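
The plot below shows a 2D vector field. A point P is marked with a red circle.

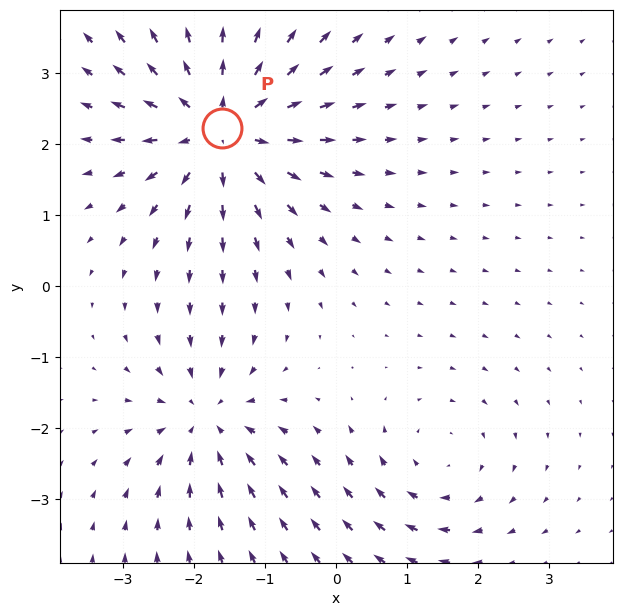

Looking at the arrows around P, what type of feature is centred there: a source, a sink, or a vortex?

At P (-1.6, 2.2) the arrows spread outward. Divergence about +5, curl ≈0 — positive divergence with near-zero curl is a source.

source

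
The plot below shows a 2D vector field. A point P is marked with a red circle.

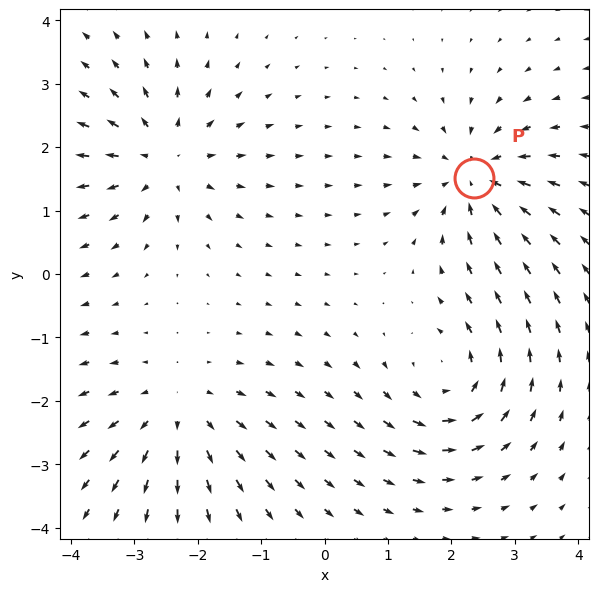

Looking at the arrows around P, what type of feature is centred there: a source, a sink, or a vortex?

sink

At P (2.4, 1.5) the arrows converge inward. Divergence about -5, curl ≈0 — negative divergence with near-zero curl is a sink.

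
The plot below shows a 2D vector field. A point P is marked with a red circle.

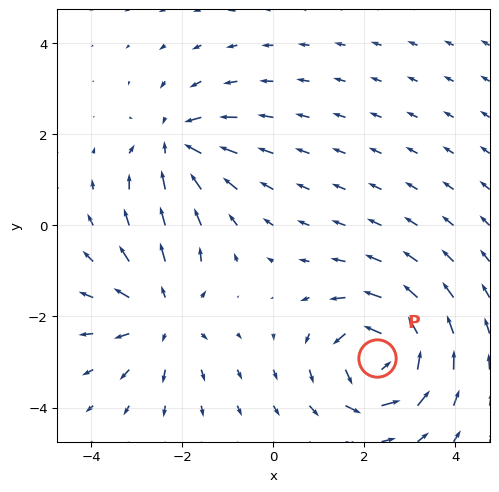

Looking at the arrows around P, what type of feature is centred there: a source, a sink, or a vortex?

vortex

At P (2.3, -2.9) the arrows circulate counterclockwise. Divergence ≈0, curl about +6 — near-zero divergence with nonzero curl is a vortex.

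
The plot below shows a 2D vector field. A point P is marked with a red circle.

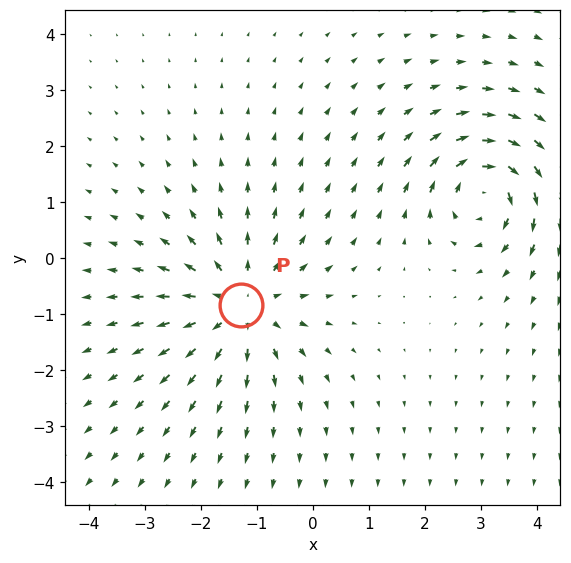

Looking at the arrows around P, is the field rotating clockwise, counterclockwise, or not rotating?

not rotating

Near P at (-1.3, -0.9) the arrows show no circulation. The curl there is ≈0.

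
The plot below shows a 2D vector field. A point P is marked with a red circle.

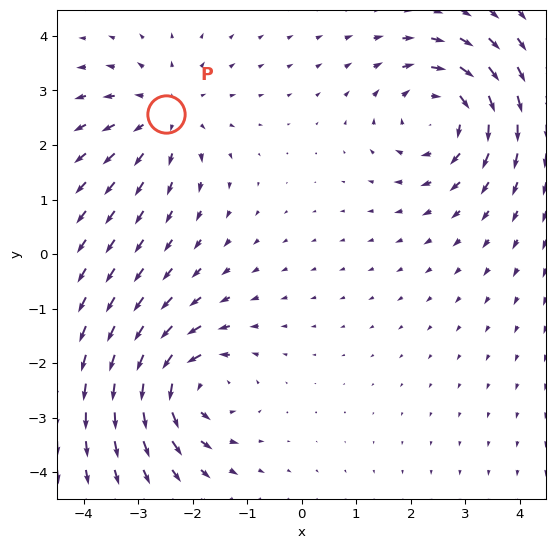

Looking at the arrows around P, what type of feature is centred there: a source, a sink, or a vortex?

At P (-2.5, 2.6) the arrows spread outward. Divergence about +3, curl ≈0 — positive divergence with near-zero curl is a source.

source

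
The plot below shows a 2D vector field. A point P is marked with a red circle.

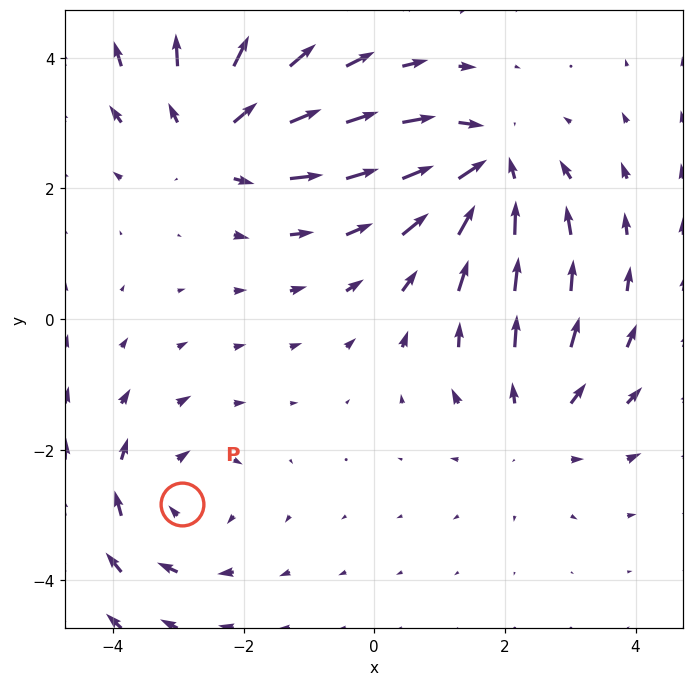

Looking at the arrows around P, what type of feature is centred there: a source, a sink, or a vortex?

vortex

At P (-2.9, -2.8) the arrows circulate clockwise. Divergence ≈0, curl about -3 — near-zero divergence with nonzero curl is a vortex.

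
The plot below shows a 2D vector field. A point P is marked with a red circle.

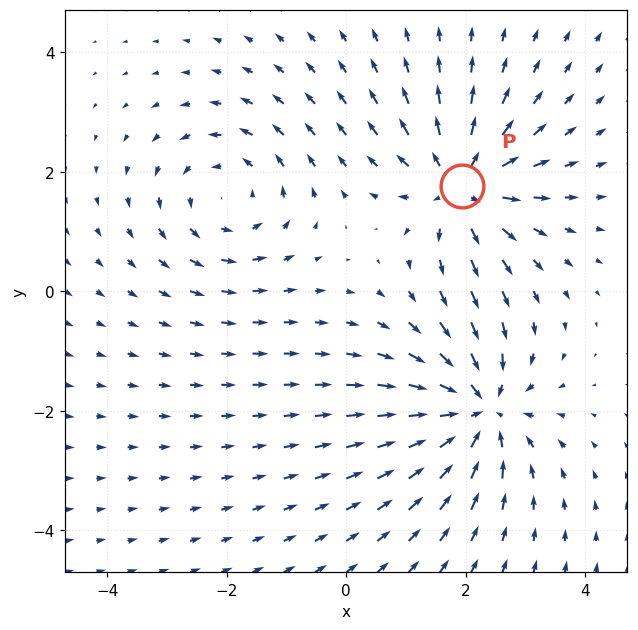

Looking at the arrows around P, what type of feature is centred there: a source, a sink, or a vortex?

At P (1.9, 1.8) the arrows spread outward. Divergence about +5, curl ≈0 — positive divergence with near-zero curl is a source.

source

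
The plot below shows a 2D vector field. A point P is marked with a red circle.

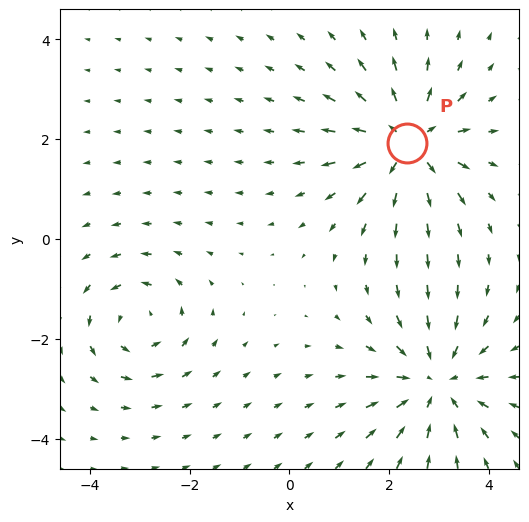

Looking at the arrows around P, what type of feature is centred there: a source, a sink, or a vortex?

source

At P (2.4, 1.9) the arrows spread outward. Divergence about +5, curl ≈0 — positive divergence with near-zero curl is a source.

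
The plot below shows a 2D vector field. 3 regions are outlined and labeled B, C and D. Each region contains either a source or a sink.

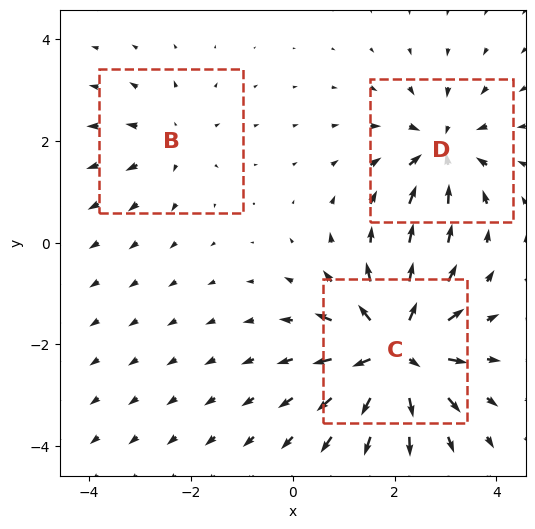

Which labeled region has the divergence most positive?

C

Divergence at each region's feature centre — B: about +2, C: about +6, D: about -4. Region C is most positive.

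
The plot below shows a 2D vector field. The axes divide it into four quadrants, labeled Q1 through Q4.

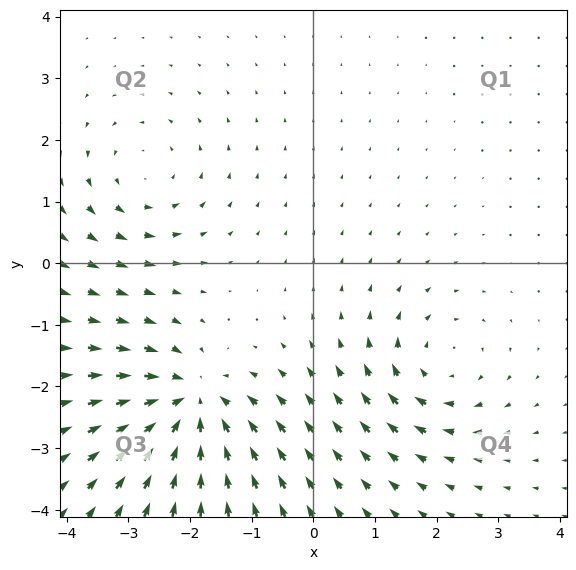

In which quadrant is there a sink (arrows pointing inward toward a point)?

The sink sits at approximately (-2.0, -2.3), which lies in quadrant Q3. The divergence there is about -6, negative as expected for a sink.

Q3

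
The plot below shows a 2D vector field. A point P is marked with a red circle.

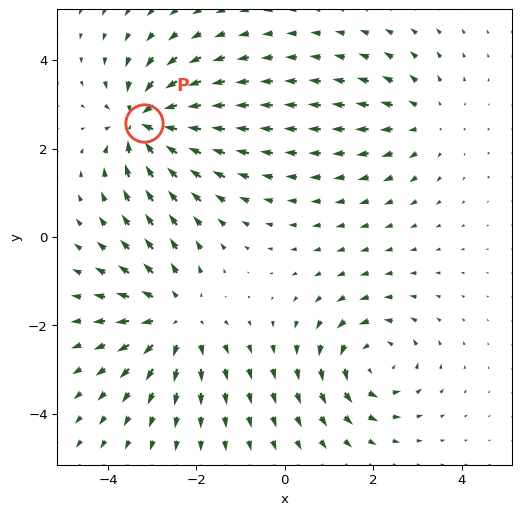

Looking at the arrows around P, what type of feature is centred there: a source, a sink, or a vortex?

At P (-3.2, 2.6) the arrows converge inward. Divergence about -5, curl ≈0 — negative divergence with near-zero curl is a sink.

sink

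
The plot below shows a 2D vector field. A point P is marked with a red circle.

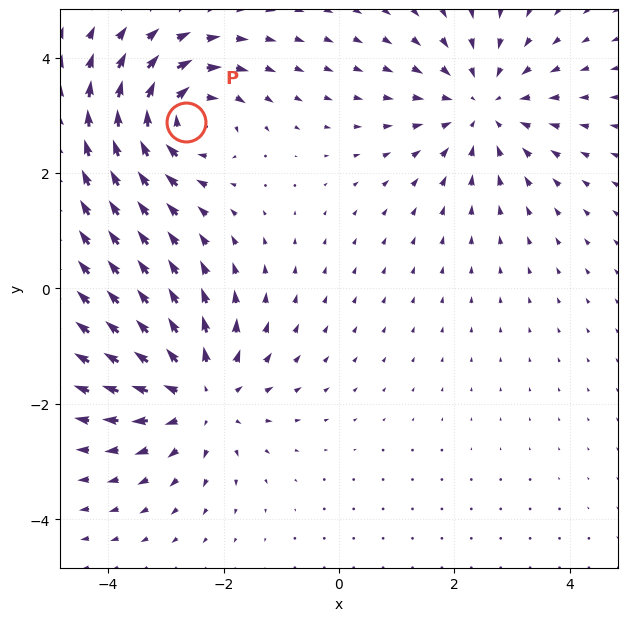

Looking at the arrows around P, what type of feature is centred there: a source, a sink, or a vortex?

vortex

At P (-2.6, 2.9) the arrows circulate clockwise. Divergence ≈0, curl about -5 — near-zero divergence with nonzero curl is a vortex.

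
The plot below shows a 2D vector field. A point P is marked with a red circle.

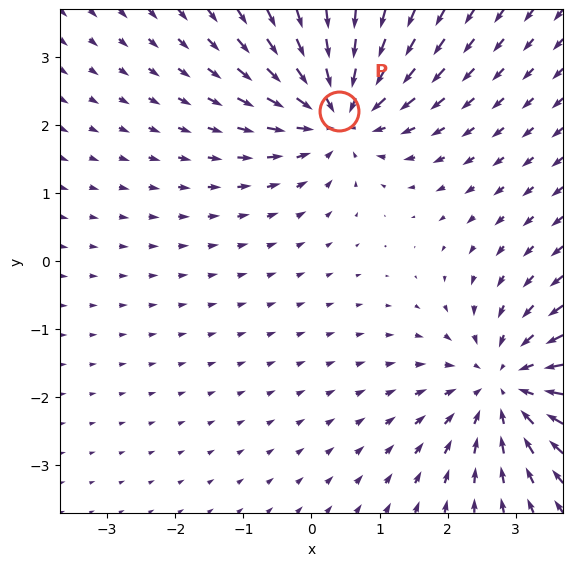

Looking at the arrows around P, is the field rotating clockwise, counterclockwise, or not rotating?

not rotating

Near P at (0.4, 2.2) the arrows show no circulation. The curl there is ≈0.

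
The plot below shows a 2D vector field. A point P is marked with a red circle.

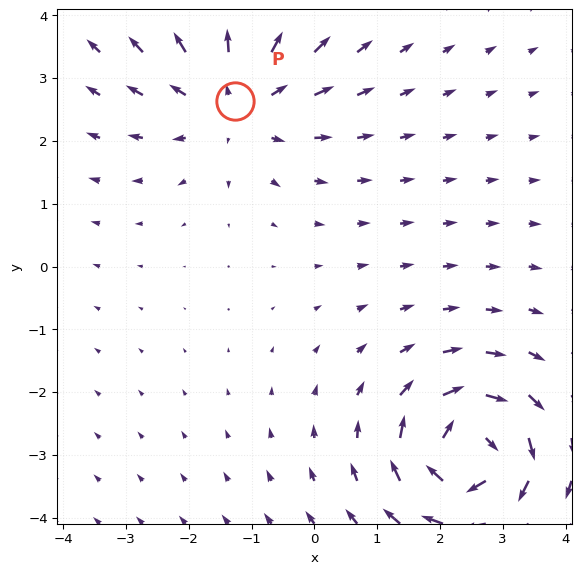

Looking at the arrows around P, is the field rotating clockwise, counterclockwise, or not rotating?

Near P at (-1.3, 2.6) the arrows show no circulation. The curl there is ≈0.

not rotating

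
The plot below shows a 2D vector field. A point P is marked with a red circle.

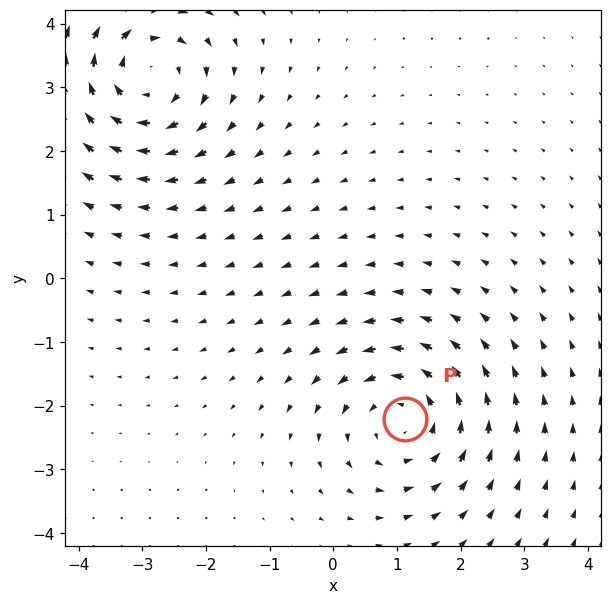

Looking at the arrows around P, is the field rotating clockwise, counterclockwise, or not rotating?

counterclockwise

Near P at (1.1, -2.2) the arrows circulate counterclockwise. The curl (z-component) there is about +3; positive curl means counterclockwise rotation.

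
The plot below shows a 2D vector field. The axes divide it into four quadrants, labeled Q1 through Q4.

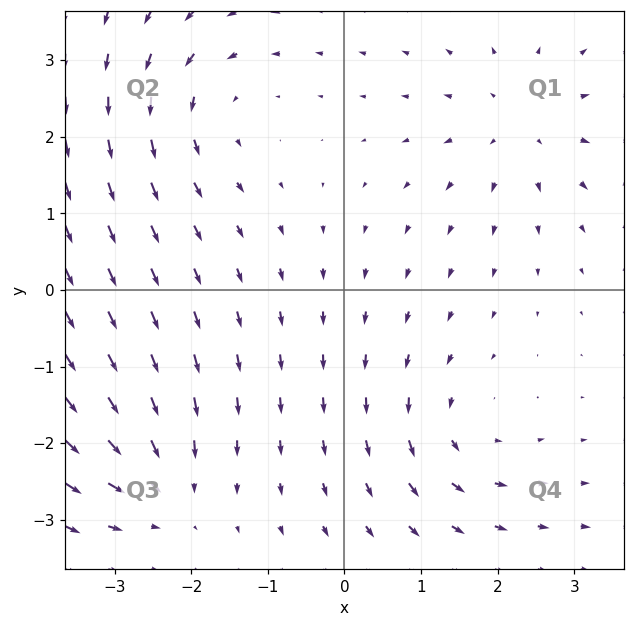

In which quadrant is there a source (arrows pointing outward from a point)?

Q1

The source sits at approximately (2.3, 2.2), which lies in quadrant Q1. The divergence there is about +3, positive as expected for a source.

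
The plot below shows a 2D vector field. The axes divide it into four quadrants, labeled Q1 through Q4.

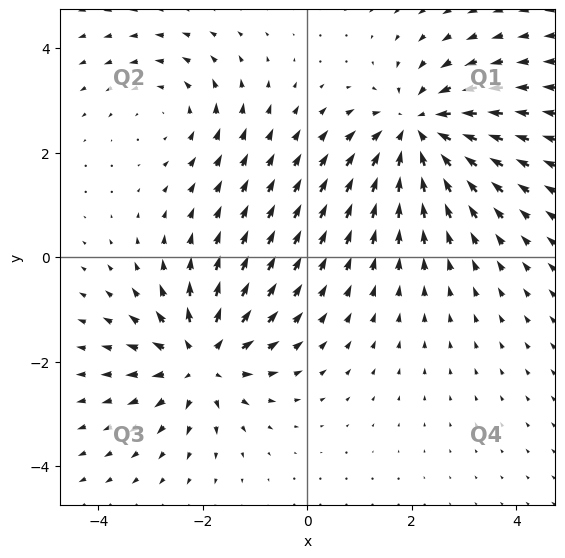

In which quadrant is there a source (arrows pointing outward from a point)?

The source sits at approximately (-2.0, -2.0), which lies in quadrant Q3. The divergence there is about +5, positive as expected for a source.

Q3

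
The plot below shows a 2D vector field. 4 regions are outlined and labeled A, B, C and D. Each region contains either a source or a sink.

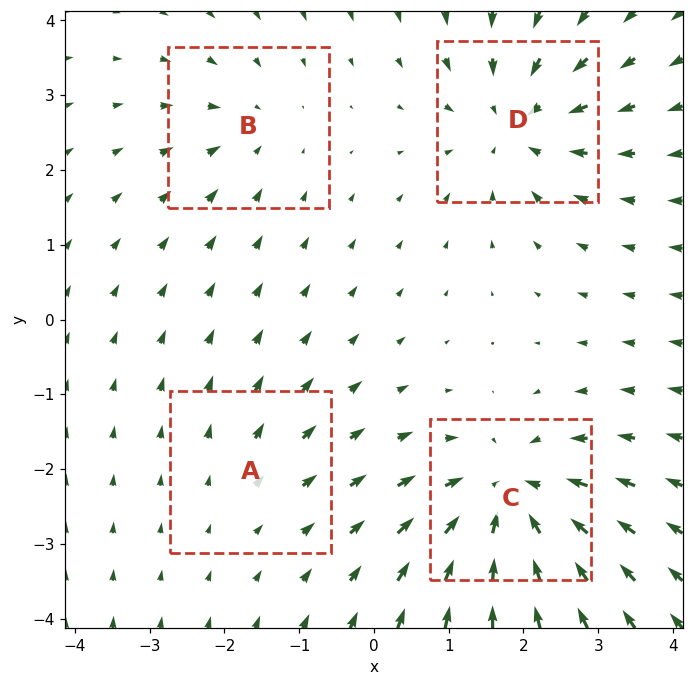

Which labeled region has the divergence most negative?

C

Divergence at each region's feature centre — A: about +2, B: about -3, C: about -7, D: about -5. Region C is most negative.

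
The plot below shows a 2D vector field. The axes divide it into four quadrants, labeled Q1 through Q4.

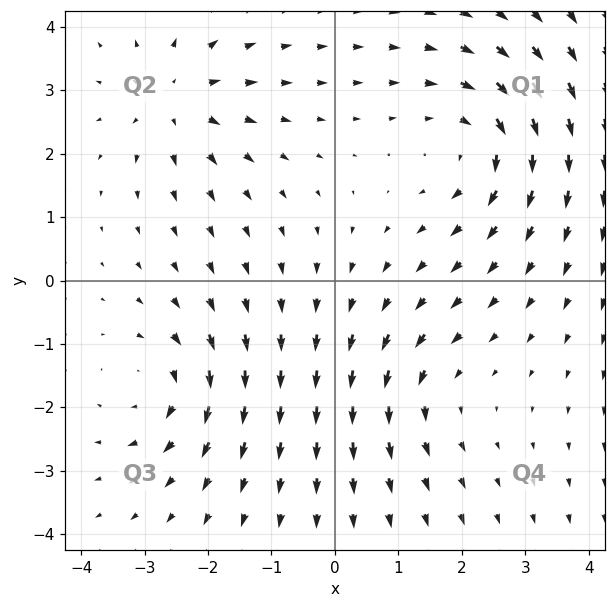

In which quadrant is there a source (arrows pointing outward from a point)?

The source sits at approximately (-2.5, 2.9), which lies in quadrant Q2. The divergence there is about +4, positive as expected for a source.

Q2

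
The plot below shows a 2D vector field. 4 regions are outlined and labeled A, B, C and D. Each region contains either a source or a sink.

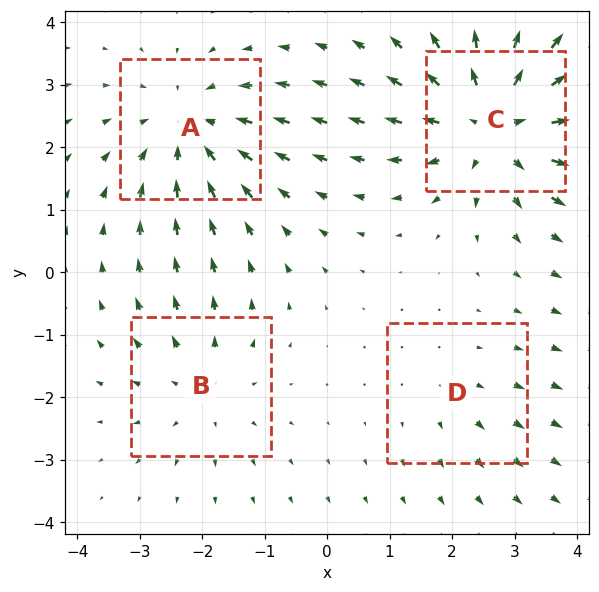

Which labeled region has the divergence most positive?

Divergence at each region's feature centre — A: about -4, B: about +3, C: about +6, D: about +2. Region C is most positive.

C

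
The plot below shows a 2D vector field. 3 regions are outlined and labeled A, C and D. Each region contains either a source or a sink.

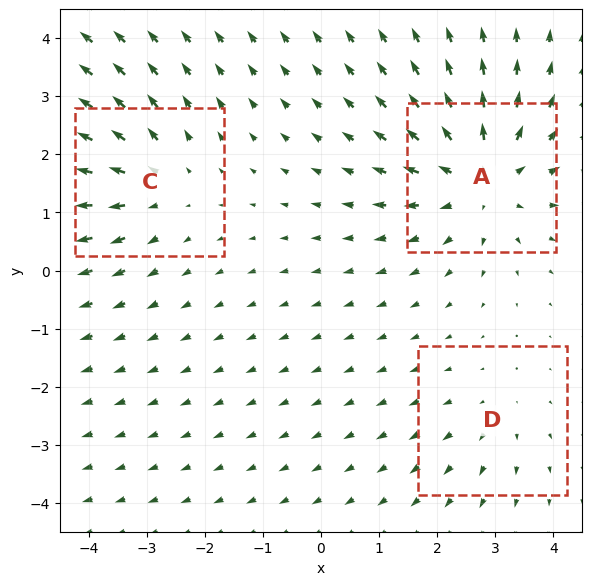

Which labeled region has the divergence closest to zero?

D

Divergence at each region's feature centre — A: about +4, C: about +3, D: about +2. Region D is closest to zero.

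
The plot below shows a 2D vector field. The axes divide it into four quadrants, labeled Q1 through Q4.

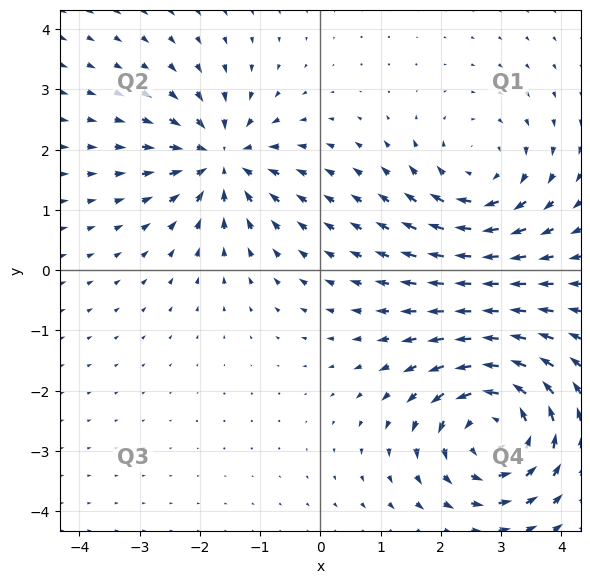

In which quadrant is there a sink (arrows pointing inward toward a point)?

Q2

The sink sits at approximately (-1.6, 1.8), which lies in quadrant Q2. The divergence there is about -4, negative as expected for a sink.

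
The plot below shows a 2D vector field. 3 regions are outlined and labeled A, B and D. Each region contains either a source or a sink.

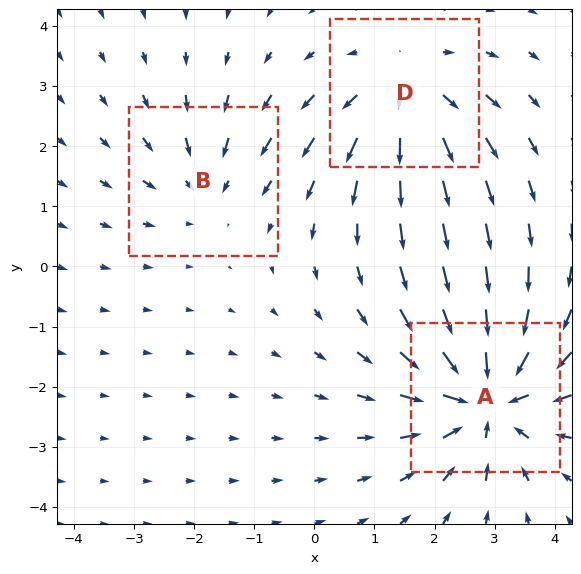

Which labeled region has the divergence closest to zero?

B

Divergence at each region's feature centre — A: about -5, B: about -2, D: about +3. Region B is closest to zero.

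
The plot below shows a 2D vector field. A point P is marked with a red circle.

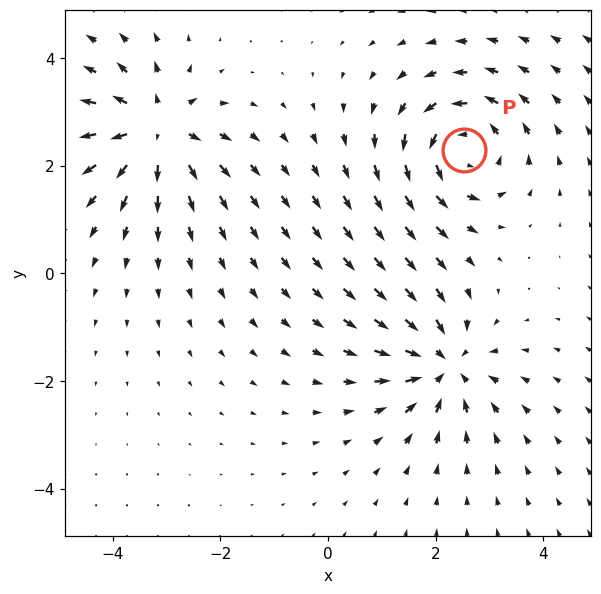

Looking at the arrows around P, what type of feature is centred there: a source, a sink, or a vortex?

At P (2.5, 2.3) the arrows circulate counterclockwise. Divergence ≈0, curl about +4 — near-zero divergence with nonzero curl is a vortex.

vortex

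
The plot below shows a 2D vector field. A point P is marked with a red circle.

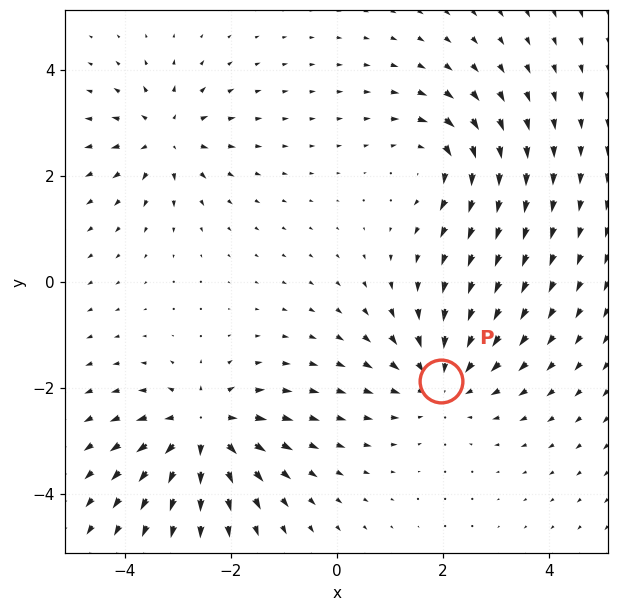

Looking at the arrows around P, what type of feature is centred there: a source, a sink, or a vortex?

sink

At P (2.0, -1.9) the arrows converge inward. Divergence about -3, curl ≈0 — negative divergence with near-zero curl is a sink.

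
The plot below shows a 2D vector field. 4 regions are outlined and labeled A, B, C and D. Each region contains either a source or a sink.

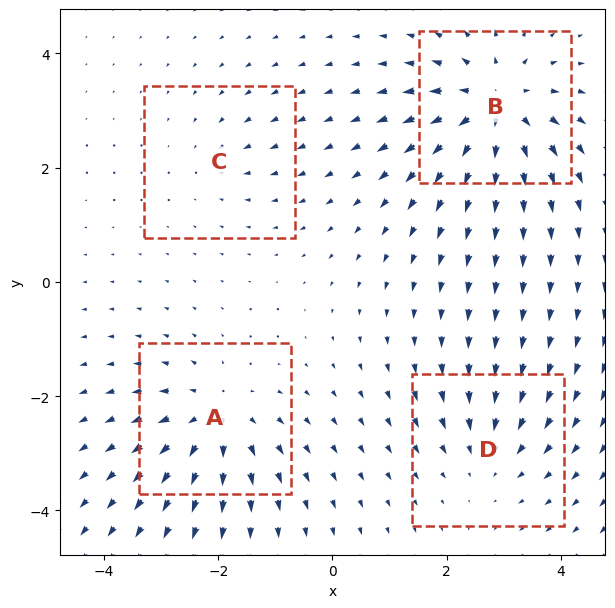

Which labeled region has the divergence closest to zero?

Divergence at each region's feature centre — A: about +5, B: about +7, C: about -2, D: about -3. Region C is closest to zero.

C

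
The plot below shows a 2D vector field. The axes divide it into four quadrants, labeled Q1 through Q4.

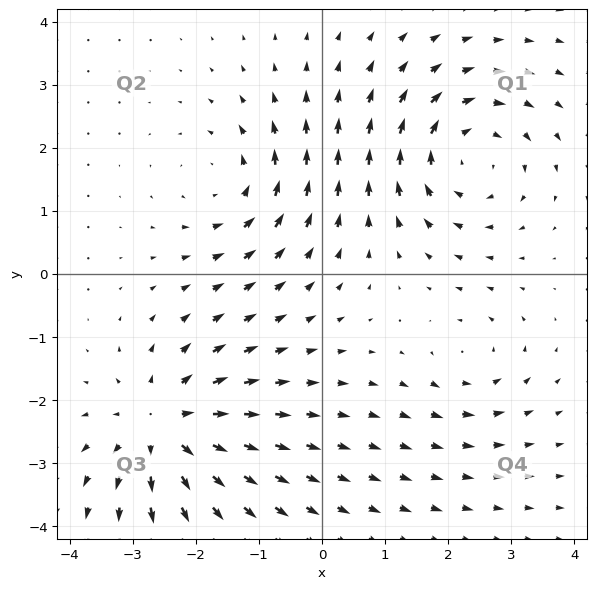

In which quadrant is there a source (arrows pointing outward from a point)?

Q3

The source sits at approximately (-2.5, -2.4), which lies in quadrant Q3. The divergence there is about +5, positive as expected for a source.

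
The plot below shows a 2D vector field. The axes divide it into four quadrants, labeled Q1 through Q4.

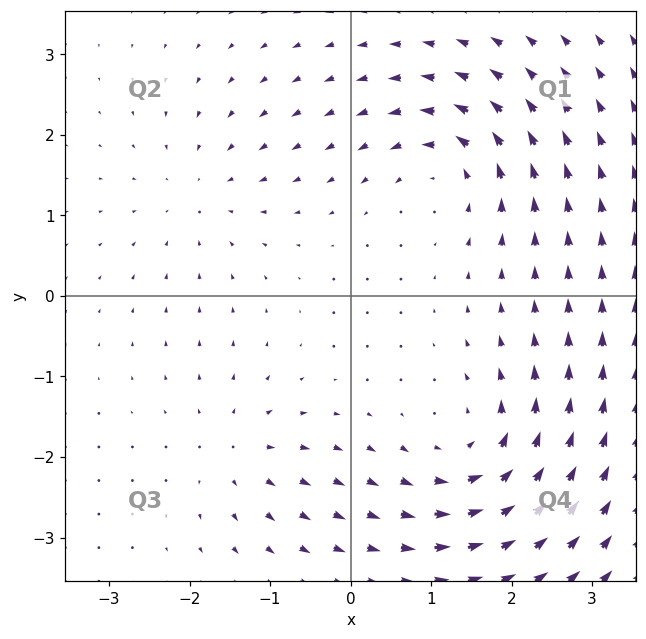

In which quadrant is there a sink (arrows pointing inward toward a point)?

Q2

The sink sits at approximately (-1.9, 1.3), which lies in quadrant Q2. The divergence there is about -3, negative as expected for a sink.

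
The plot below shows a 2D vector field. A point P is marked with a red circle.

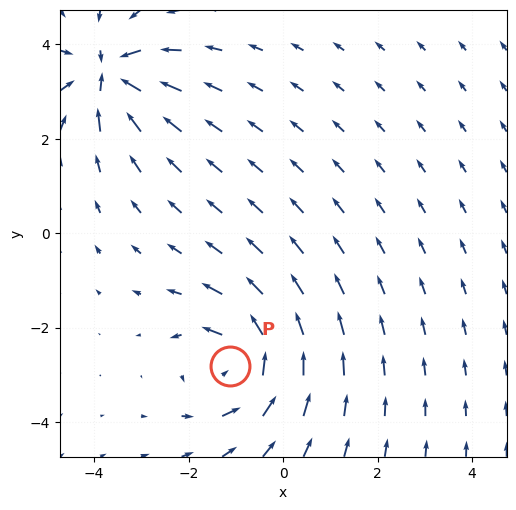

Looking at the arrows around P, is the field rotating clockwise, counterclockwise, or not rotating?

Near P at (-1.1, -2.8) the arrows circulate counterclockwise. The curl (z-component) there is about +3; positive curl means counterclockwise rotation.

counterclockwise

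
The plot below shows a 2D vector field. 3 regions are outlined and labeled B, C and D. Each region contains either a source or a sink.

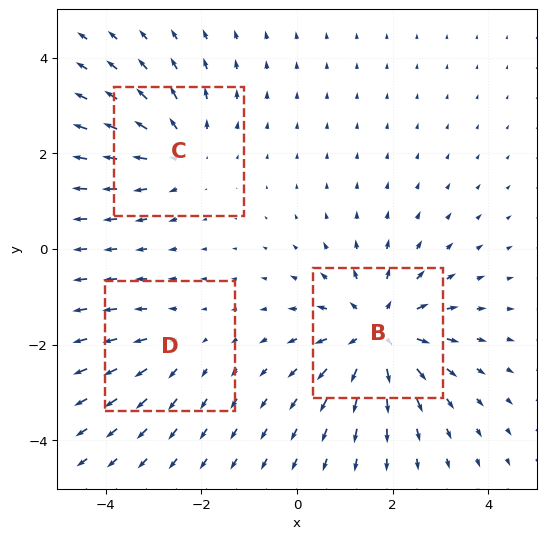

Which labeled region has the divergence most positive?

Divergence at each region's feature centre — B: about +5, C: about +3, D: about +2. Region B is most positive.

B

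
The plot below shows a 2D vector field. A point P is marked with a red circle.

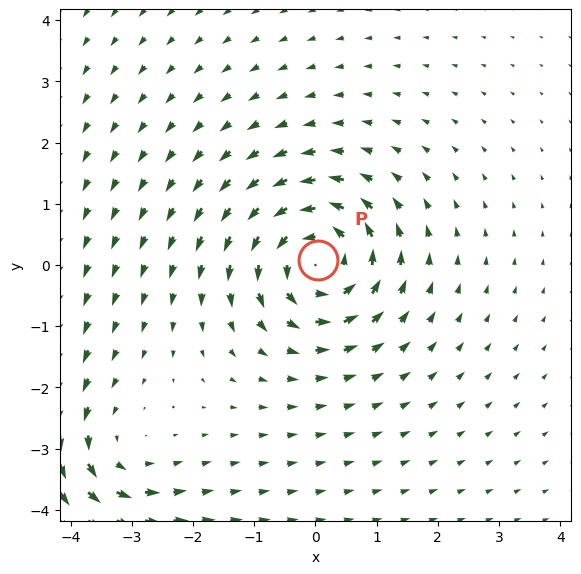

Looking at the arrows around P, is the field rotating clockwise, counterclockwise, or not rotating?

Near P at (0.0, 0.1) the arrows circulate counterclockwise. The curl (z-component) there is about +5; positive curl means counterclockwise rotation.

counterclockwise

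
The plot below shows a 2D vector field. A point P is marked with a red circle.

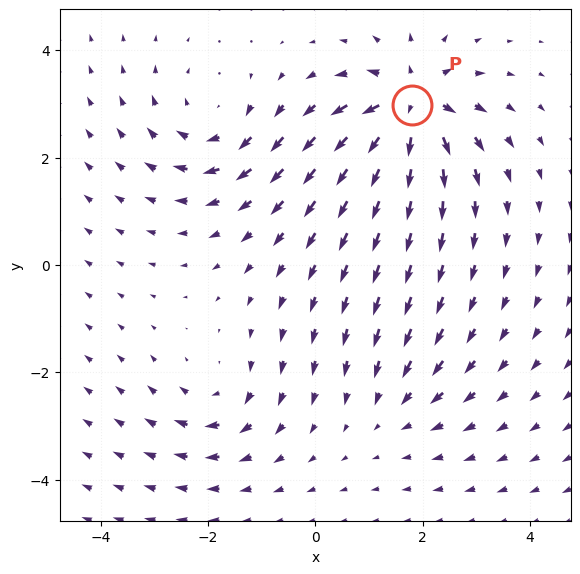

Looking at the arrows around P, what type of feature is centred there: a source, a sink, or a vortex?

source

At P (1.8, 3.0) the arrows spread outward. Divergence about +7, curl ≈0 — positive divergence with near-zero curl is a source.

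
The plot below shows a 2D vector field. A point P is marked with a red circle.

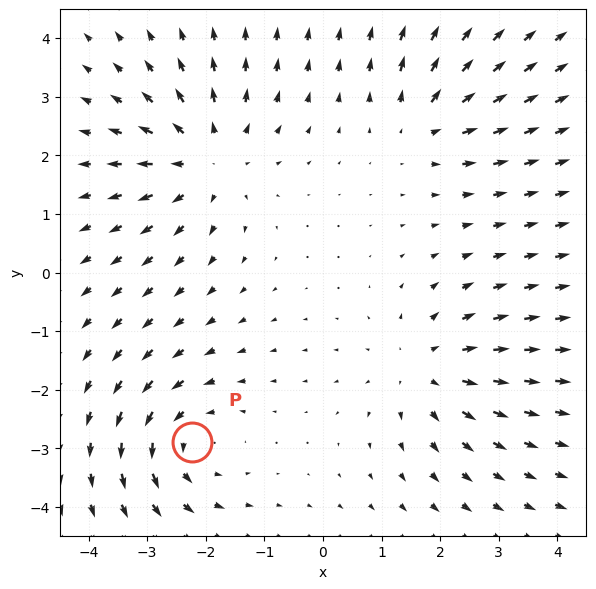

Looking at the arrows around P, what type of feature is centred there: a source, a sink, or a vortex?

At P (-2.2, -2.9) the arrows circulate counterclockwise. Divergence ≈0, curl about +4 — near-zero divergence with nonzero curl is a vortex.

vortex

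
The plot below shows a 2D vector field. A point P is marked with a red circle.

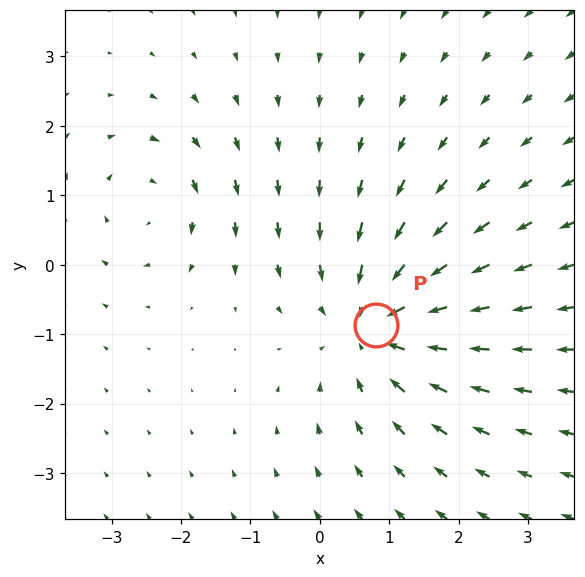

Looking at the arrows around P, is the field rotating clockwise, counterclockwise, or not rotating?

Near P at (0.8, -0.9) the arrows show no circulation. The curl there is ≈0.

not rotating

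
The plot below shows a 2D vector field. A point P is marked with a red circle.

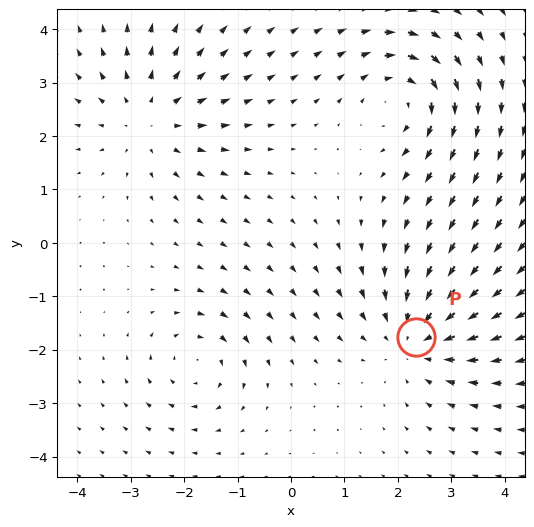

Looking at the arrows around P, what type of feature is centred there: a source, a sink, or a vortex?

sink

At P (2.3, -1.8) the arrows converge inward. Divergence about -4, curl ≈0 — negative divergence with near-zero curl is a sink.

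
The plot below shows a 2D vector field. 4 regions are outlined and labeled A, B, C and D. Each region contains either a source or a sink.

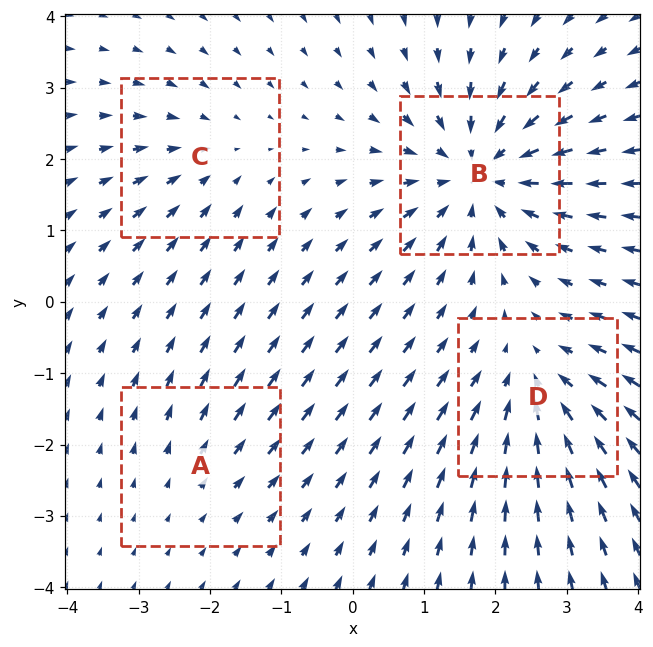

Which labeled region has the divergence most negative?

B

Divergence at each region's feature centre — A: about +2, B: about -6, C: about -3, D: about -4. Region B is most negative.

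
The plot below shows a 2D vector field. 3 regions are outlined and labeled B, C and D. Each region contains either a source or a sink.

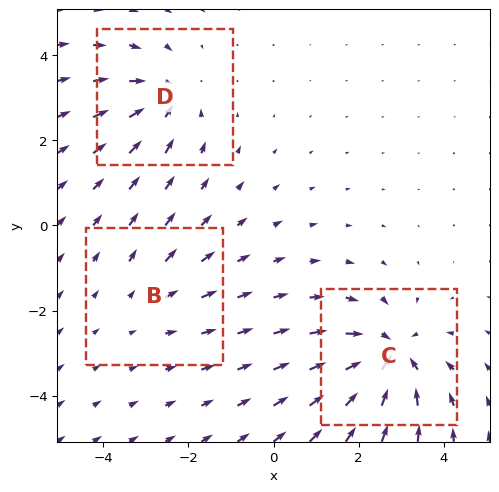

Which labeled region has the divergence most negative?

Divergence at each region's feature centre — B: about +2, C: about -5, D: about -3. Region C is most negative.

C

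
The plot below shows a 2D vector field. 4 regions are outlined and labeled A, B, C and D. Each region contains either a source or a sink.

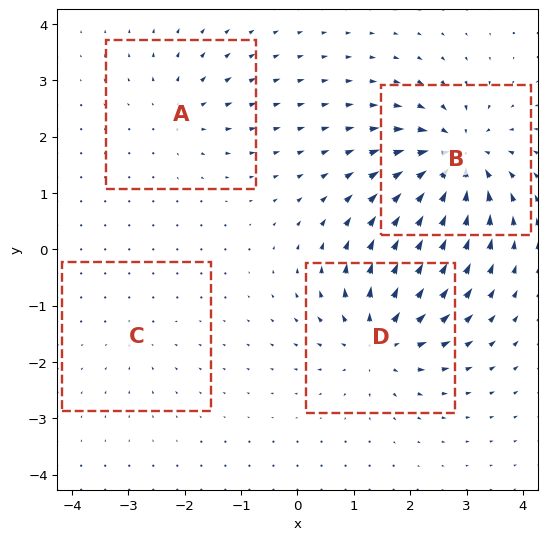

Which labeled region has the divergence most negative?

Divergence at each region's feature centre — A: about +4, B: about -8, C: about -2, D: about +6. Region B is most negative.

B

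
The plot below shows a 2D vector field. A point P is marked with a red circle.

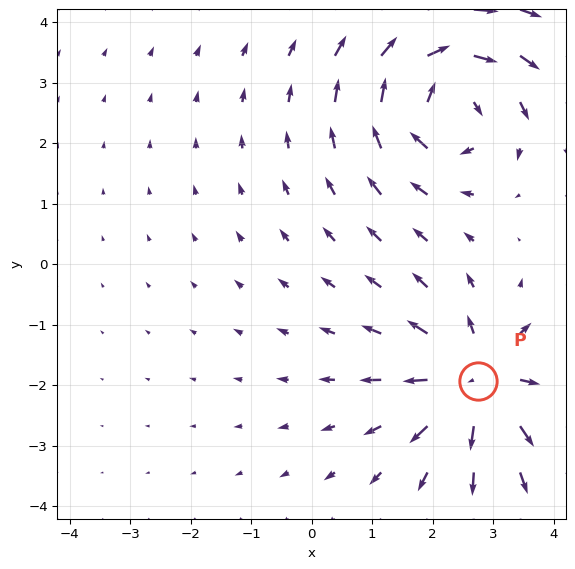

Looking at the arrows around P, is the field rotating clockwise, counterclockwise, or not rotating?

Near P at (2.7, -1.9) the arrows show no circulation. The curl there is ≈0.

not rotating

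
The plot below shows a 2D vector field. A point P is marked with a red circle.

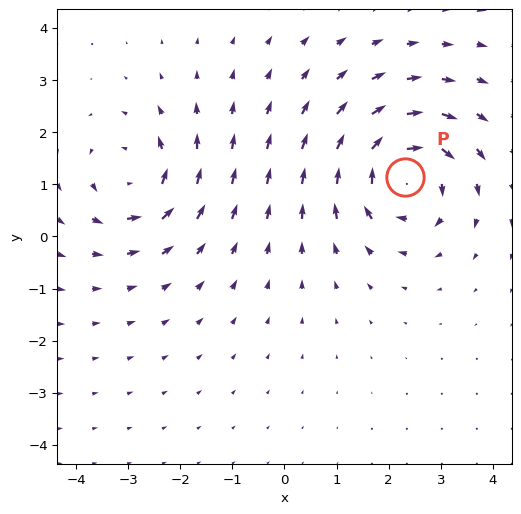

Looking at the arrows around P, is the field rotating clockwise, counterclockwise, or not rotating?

clockwise

Near P at (2.3, 1.1) the arrows circulate clockwise. The curl (z-component) there is about -5; negative curl means clockwise rotation.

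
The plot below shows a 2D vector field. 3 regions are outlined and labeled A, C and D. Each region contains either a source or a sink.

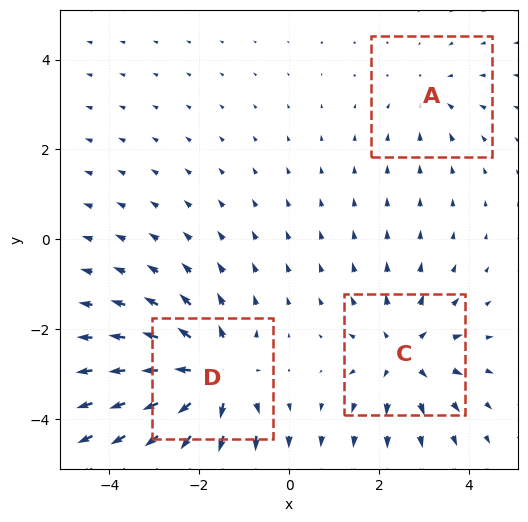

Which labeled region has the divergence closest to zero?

Divergence at each region's feature centre — A: about -2, C: about +3, D: about +5. Region A is closest to zero.

A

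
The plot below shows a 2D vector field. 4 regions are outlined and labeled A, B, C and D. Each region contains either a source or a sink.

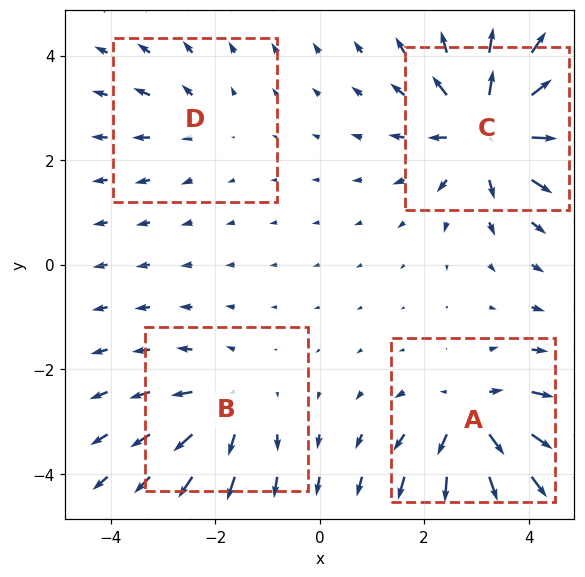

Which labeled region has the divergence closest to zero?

Divergence at each region's feature centre — A: about +6, B: about +4, C: about +8, D: about +2. Region D is closest to zero.

D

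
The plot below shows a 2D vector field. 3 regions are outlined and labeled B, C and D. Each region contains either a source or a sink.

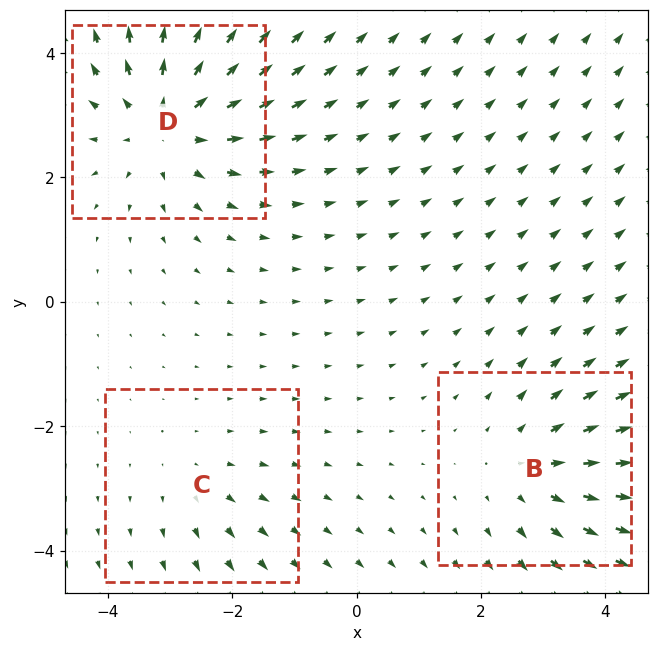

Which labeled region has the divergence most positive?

Divergence at each region's feature centre — B: about +3, C: about +2, D: about +4. Region D is most positive.

D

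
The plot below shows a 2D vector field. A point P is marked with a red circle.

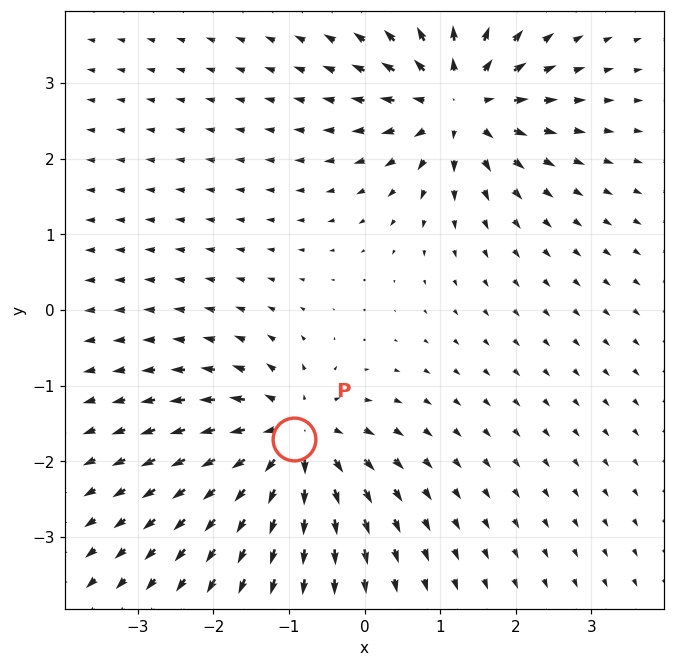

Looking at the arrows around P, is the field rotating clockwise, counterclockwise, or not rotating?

Near P at (-0.9, -1.7) the arrows show no circulation. The curl there is ≈0.

not rotating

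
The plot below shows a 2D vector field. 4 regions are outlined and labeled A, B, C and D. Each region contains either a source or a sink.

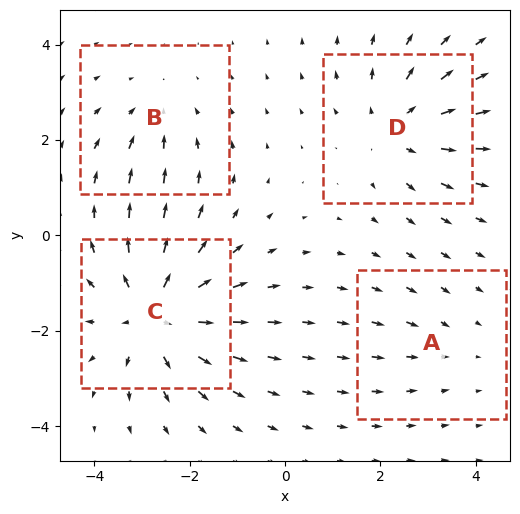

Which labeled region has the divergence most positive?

C

Divergence at each region's feature centre — A: about -2, B: about -3, C: about +6, D: about +4. Region C is most positive.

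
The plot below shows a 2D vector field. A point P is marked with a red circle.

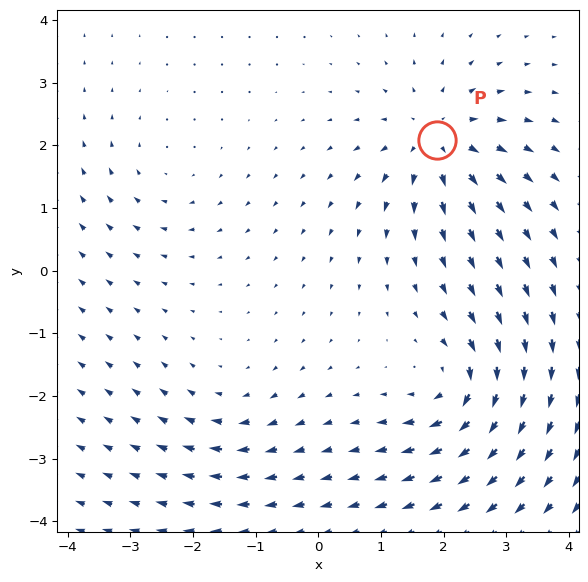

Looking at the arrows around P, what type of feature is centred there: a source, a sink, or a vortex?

At P (1.9, 2.1) the arrows spread outward. Divergence about +6, curl ≈0 — positive divergence with near-zero curl is a source.

source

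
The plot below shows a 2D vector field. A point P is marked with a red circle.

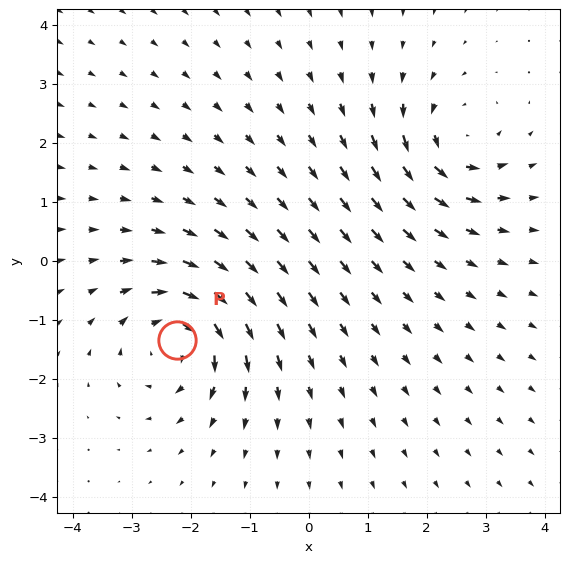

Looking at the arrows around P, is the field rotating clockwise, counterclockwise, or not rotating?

Near P at (-2.2, -1.3) the arrows circulate clockwise. The curl (z-component) there is about -5; negative curl means clockwise rotation.

clockwise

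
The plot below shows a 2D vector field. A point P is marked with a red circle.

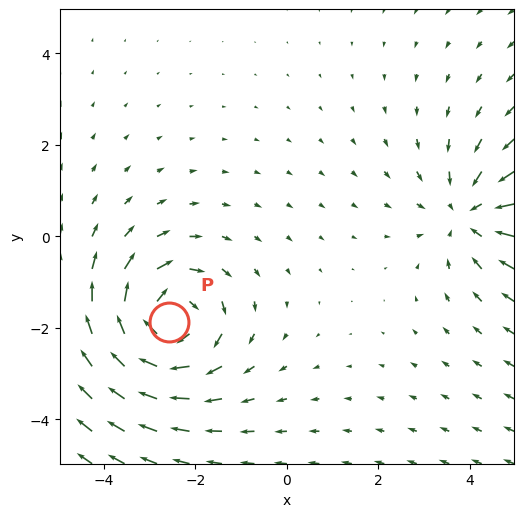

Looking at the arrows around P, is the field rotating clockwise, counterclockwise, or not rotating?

clockwise

Near P at (-2.6, -1.9) the arrows circulate clockwise. The curl (z-component) there is about -4; negative curl means clockwise rotation.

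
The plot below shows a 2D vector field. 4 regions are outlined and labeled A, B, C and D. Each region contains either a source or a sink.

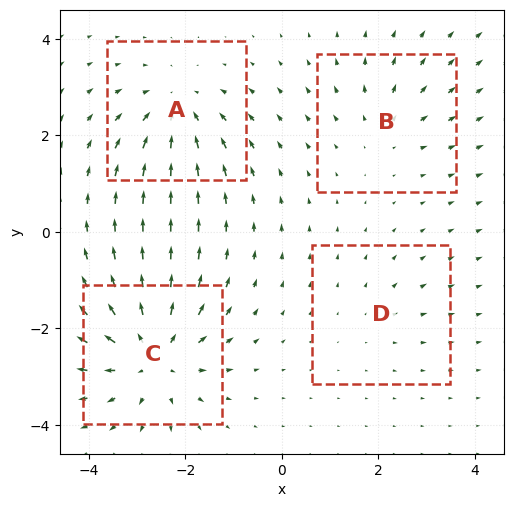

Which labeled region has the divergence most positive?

Divergence at each region's feature centre — A: about -5, B: about +3, C: about +7, D: about +2. Region C is most positive.

C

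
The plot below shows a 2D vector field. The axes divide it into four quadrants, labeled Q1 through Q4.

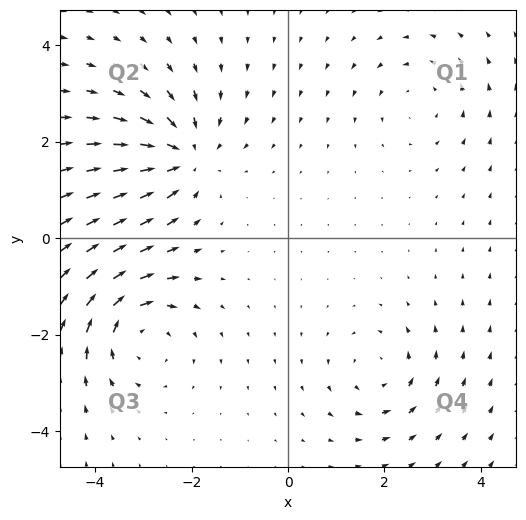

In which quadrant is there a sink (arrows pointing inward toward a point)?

Q2

The sink sits at approximately (-2.2, 1.7), which lies in quadrant Q2. The divergence there is about -5, negative as expected for a sink.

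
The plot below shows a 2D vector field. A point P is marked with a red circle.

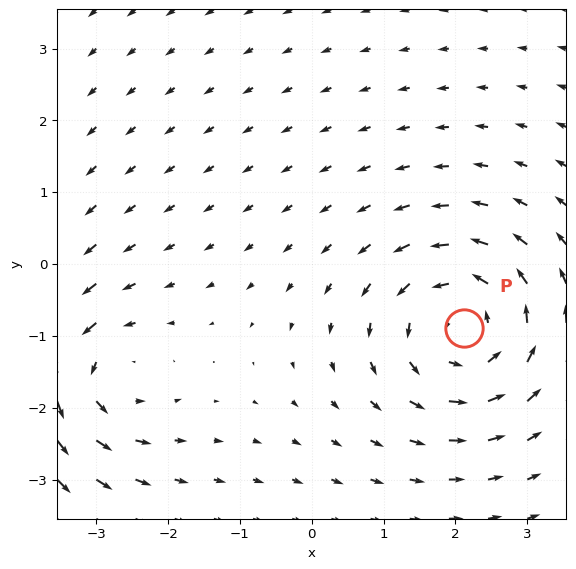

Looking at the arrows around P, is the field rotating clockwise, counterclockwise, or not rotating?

Near P at (2.1, -0.9) the arrows circulate counterclockwise. The curl (z-component) there is about +5; positive curl means counterclockwise rotation.

counterclockwise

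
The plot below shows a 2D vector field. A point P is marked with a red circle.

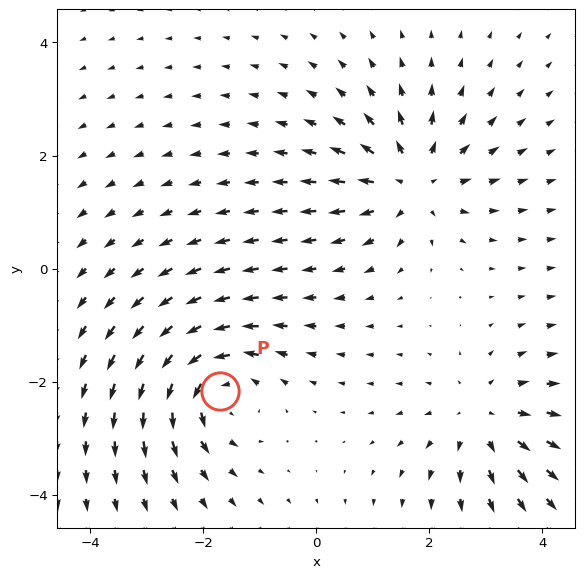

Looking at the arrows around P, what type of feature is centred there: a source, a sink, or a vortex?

At P (-1.7, -2.2) the arrows circulate counterclockwise. Divergence ≈0, curl about +5 — near-zero divergence with nonzero curl is a vortex.

vortex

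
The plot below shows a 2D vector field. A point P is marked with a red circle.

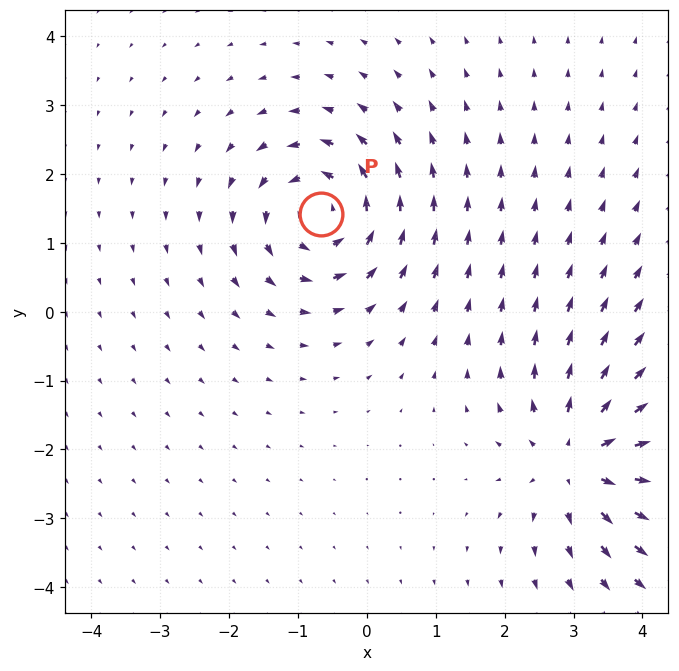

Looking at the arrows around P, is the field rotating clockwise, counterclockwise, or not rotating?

counterclockwise

Near P at (-0.7, 1.4) the arrows circulate counterclockwise. The curl (z-component) there is about +4; positive curl means counterclockwise rotation.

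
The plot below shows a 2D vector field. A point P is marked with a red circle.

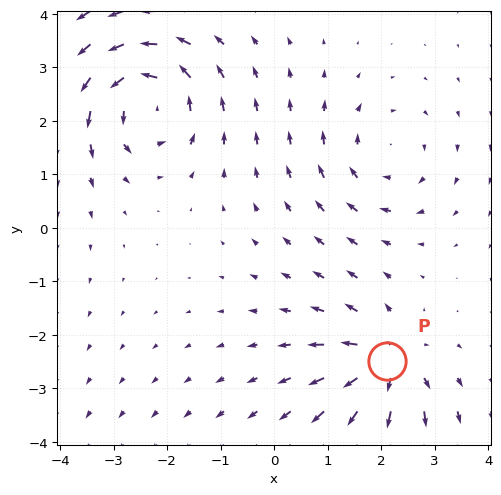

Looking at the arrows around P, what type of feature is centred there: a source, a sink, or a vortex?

source

At P (2.1, -2.5) the arrows spread outward. Divergence about +4, curl ≈0 — positive divergence with near-zero curl is a source.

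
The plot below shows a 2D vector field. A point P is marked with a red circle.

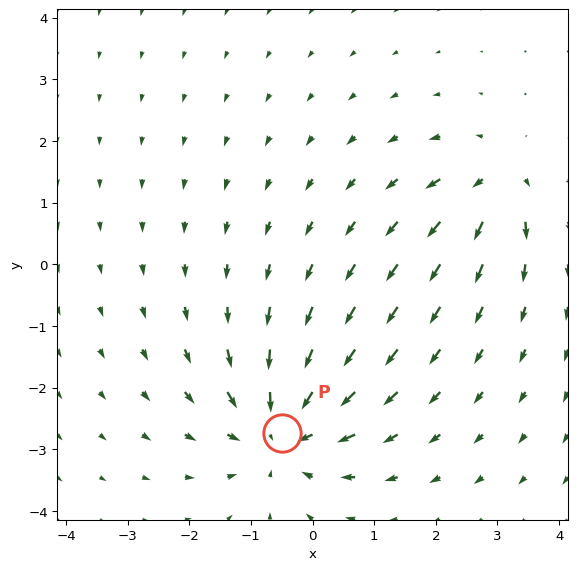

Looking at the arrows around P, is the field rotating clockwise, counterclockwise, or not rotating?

not rotating

Near P at (-0.5, -2.7) the arrows show no circulation. The curl there is ≈0.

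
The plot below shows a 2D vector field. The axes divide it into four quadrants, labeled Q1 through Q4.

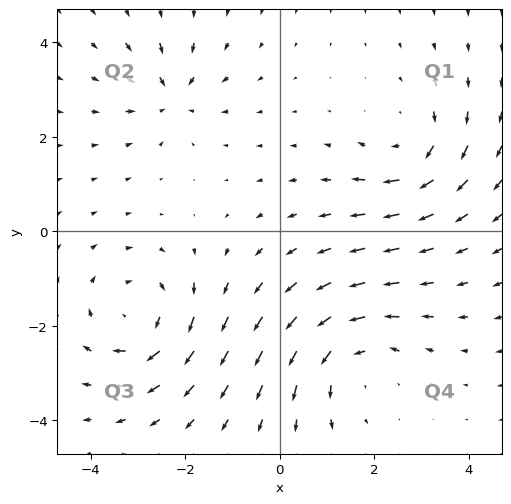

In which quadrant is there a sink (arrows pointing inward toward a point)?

Q2

The sink sits at approximately (-2.3, 2.9), which lies in quadrant Q2. The divergence there is about -4, negative as expected for a sink.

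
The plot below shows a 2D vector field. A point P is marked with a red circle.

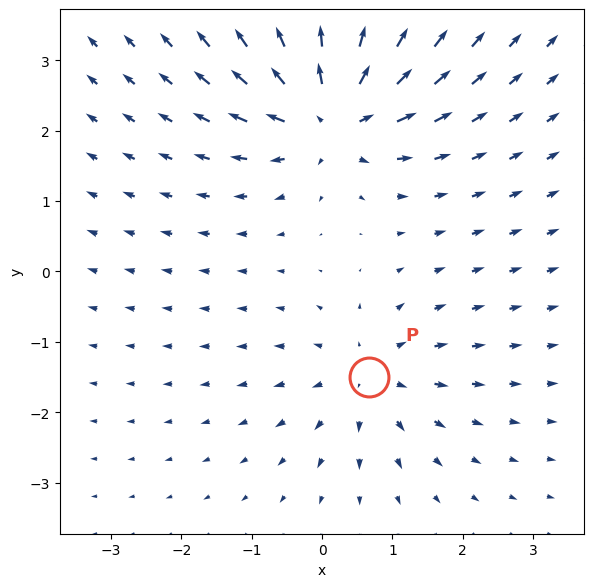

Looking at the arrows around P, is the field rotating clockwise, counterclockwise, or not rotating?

Near P at (0.7, -1.5) the arrows show no circulation. The curl there is ≈0.

not rotating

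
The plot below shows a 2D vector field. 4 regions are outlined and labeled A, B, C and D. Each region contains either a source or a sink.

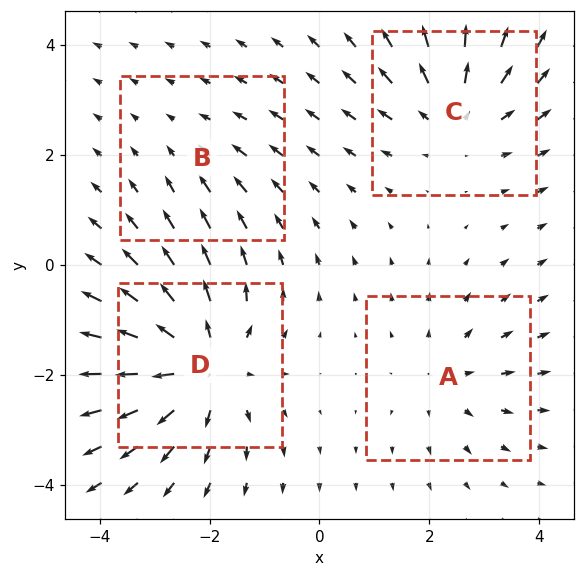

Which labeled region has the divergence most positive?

D

Divergence at each region's feature centre — A: about +3, B: about -2, C: about +4, D: about +6. Region D is most positive.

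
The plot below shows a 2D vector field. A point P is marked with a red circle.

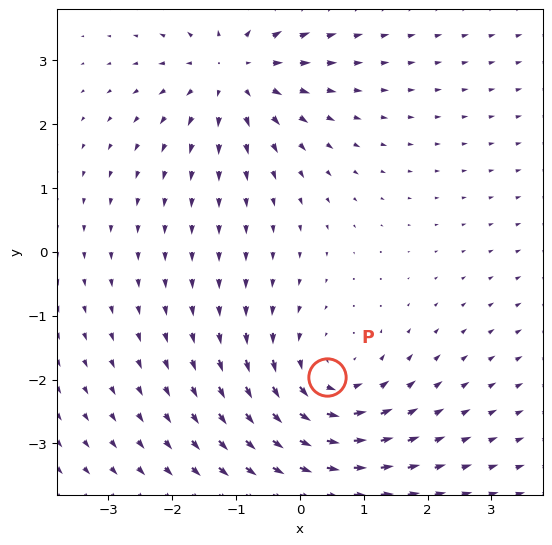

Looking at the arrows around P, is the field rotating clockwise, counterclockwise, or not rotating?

Near P at (0.4, -2.0) the arrows circulate counterclockwise. The curl (z-component) there is about +4; positive curl means counterclockwise rotation.

counterclockwise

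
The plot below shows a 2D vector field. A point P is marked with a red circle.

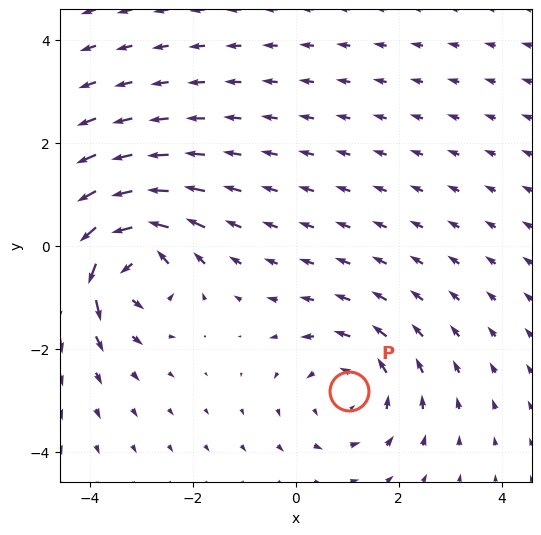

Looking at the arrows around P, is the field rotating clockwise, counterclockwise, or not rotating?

counterclockwise

Near P at (1.0, -2.8) the arrows circulate counterclockwise. The curl (z-component) there is about +3; positive curl means counterclockwise rotation.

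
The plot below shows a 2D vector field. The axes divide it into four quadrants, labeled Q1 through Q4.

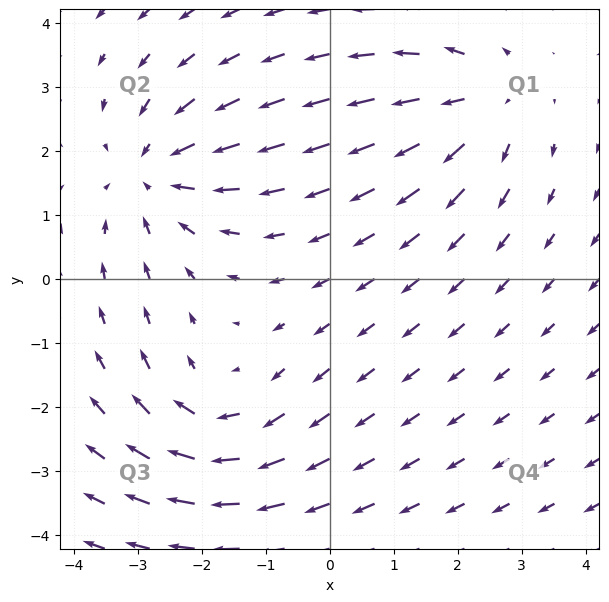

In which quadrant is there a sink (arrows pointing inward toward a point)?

The sink sits at approximately (-2.7, 1.7), which lies in quadrant Q2. The divergence there is about -3, negative as expected for a sink.

Q2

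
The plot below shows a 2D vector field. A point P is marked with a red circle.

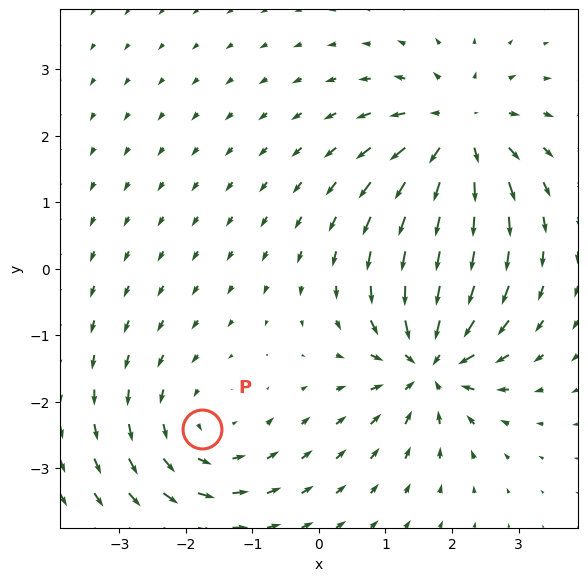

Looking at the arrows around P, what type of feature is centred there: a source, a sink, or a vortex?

At P (-1.8, -2.4) the arrows circulate counterclockwise. Divergence ≈0, curl about +3 — near-zero divergence with nonzero curl is a vortex.

vortex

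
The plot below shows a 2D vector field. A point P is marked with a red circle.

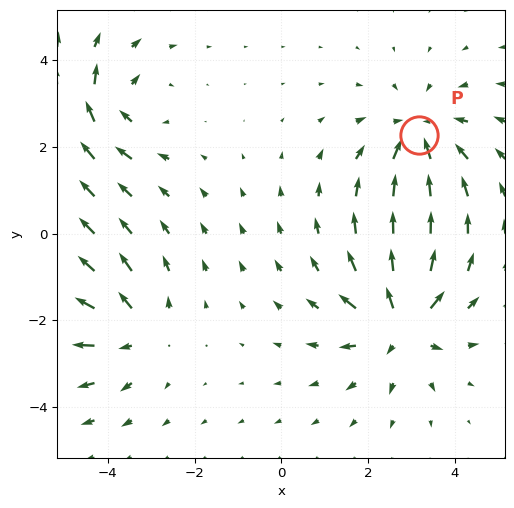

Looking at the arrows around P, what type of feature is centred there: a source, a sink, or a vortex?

sink

At P (3.2, 2.3) the arrows converge inward. Divergence about -3, curl ≈0 — negative divergence with near-zero curl is a sink.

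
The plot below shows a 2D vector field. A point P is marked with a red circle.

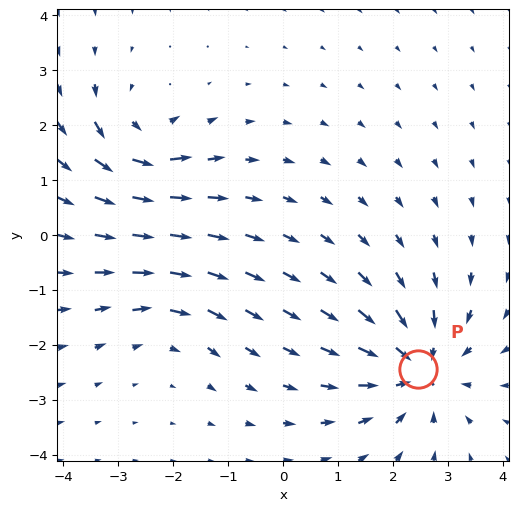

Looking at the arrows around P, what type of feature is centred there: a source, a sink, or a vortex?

sink

At P (2.5, -2.4) the arrows converge inward. Divergence about -4, curl ≈0 — negative divergence with near-zero curl is a sink.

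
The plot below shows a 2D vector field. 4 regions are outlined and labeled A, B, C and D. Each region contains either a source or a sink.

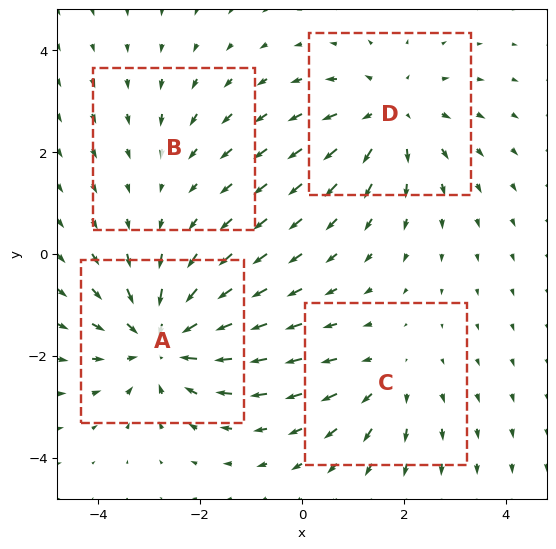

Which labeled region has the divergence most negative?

Divergence at each region's feature centre — A: about -6, B: about -2, C: about +3, D: about +4. Region A is most negative.

A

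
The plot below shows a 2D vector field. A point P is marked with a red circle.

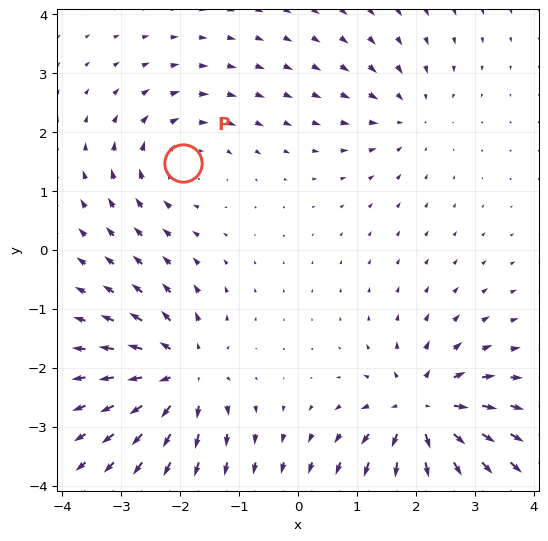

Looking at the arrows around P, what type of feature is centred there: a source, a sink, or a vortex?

At P (-1.9, 1.5) the arrows circulate clockwise. Divergence ≈0, curl about -3 — near-zero divergence with nonzero curl is a vortex.

vortex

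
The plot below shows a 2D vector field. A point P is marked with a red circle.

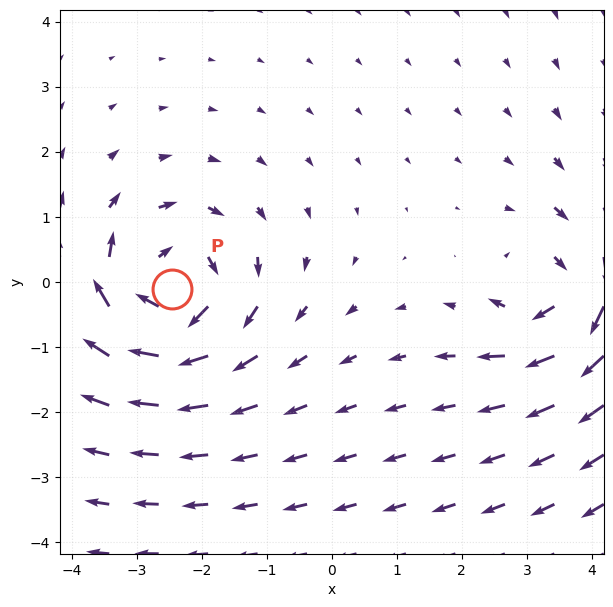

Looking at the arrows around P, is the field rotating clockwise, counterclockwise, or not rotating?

Near P at (-2.5, -0.1) the arrows circulate clockwise. The curl (z-component) there is about -6; negative curl means clockwise rotation.

clockwise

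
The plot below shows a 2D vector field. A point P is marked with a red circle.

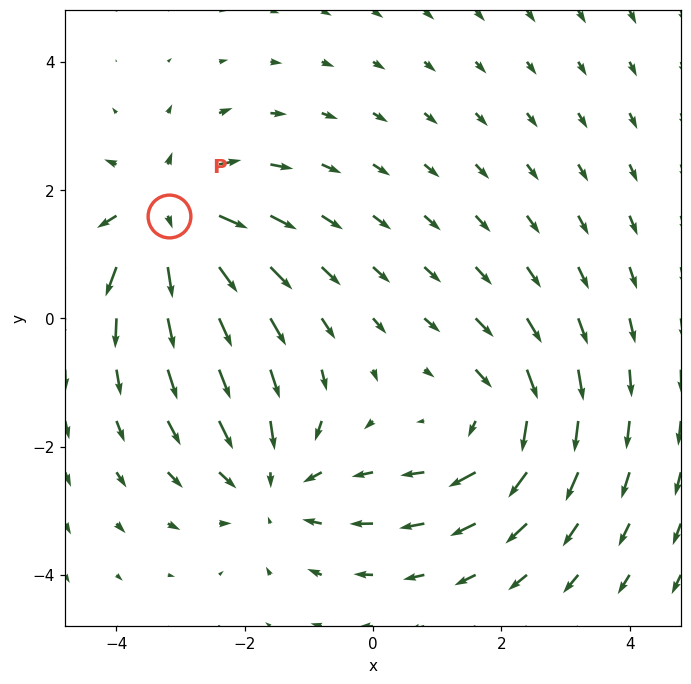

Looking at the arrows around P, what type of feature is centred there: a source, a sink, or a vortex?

source

At P (-3.2, 1.6) the arrows spread outward. Divergence about +5, curl ≈0 — positive divergence with near-zero curl is a source.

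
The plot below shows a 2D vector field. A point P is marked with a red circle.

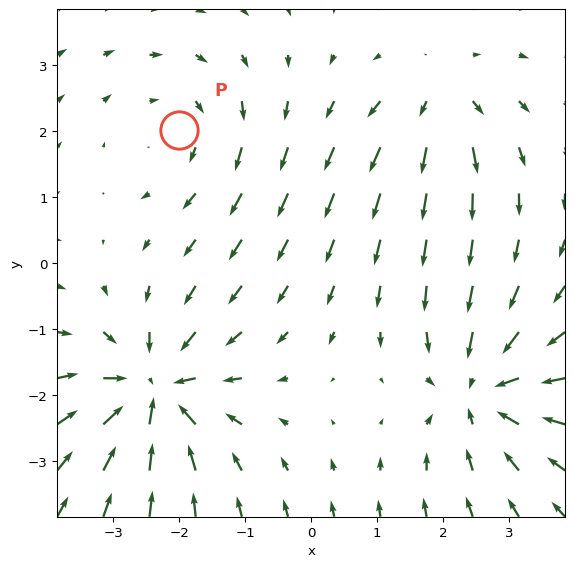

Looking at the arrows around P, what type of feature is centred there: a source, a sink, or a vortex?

At P (-2.0, 2.0) the arrows circulate clockwise. Divergence ≈0, curl about -2 — near-zero divergence with nonzero curl is a vortex.

vortex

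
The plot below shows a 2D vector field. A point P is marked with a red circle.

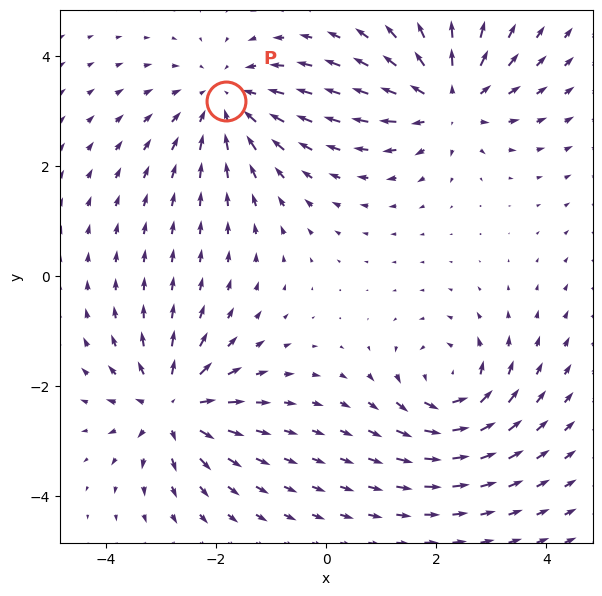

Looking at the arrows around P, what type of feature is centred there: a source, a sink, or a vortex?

sink

At P (-1.8, 3.2) the arrows converge inward. Divergence about -3, curl ≈0 — negative divergence with near-zero curl is a sink.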